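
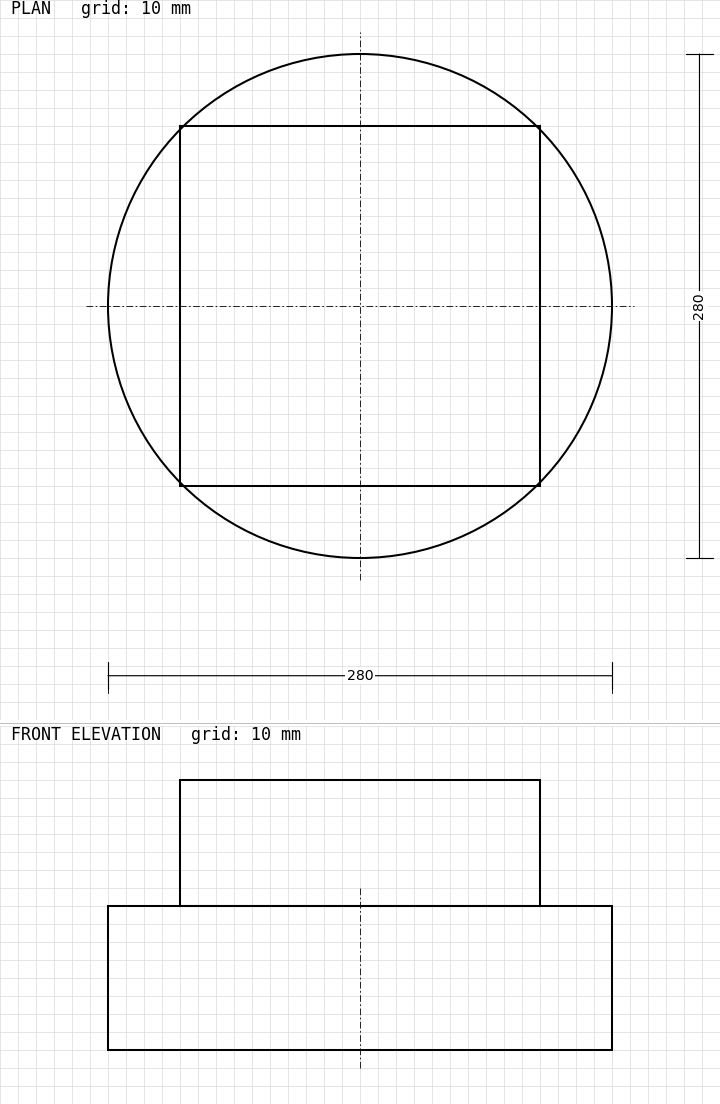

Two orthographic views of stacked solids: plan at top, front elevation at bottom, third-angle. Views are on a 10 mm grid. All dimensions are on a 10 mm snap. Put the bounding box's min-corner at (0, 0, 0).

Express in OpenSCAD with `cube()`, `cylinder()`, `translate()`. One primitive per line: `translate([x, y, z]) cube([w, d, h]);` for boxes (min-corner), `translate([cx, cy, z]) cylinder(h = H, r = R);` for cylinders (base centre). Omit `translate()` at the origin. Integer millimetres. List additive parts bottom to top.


translate([140, 140, 0]) cylinder(h = 80, r = 140);
translate([40, 40, 80]) cube([200, 200, 70]);


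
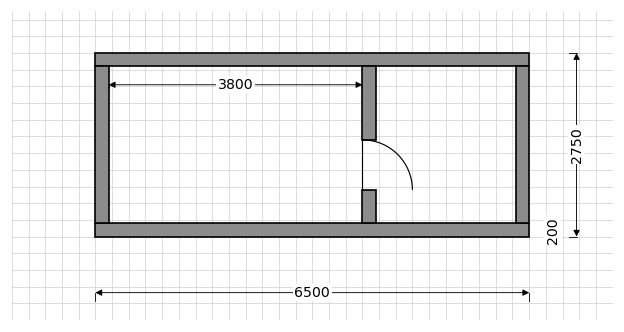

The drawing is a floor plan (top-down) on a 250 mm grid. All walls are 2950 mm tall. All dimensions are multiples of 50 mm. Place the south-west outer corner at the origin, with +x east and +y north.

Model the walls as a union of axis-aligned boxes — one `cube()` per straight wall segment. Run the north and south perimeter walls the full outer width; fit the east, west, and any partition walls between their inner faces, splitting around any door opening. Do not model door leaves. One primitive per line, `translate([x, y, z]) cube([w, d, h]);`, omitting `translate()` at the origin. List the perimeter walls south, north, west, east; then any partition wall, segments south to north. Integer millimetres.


cube([6500, 200, 2950]);
translate([0, 2550, 0]) cube([6500, 200, 2950]);
translate([0, 200, 0]) cube([200, 2350, 2950]);
translate([6300, 200, 0]) cube([200, 2350, 2950]);
translate([4000, 200, 0]) cube([200, 500, 2950]);
translate([4000, 1450, 0]) cube([200, 1100, 2950]);


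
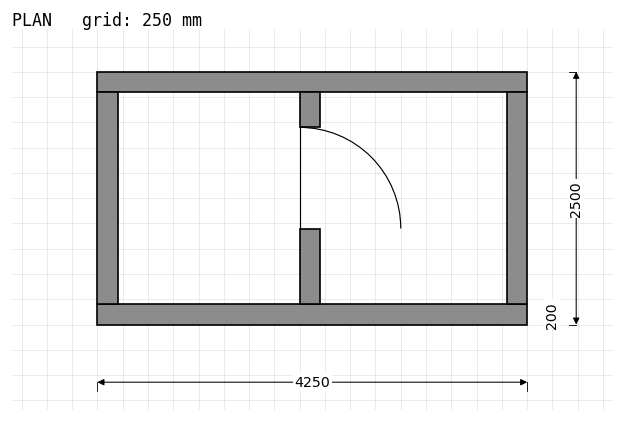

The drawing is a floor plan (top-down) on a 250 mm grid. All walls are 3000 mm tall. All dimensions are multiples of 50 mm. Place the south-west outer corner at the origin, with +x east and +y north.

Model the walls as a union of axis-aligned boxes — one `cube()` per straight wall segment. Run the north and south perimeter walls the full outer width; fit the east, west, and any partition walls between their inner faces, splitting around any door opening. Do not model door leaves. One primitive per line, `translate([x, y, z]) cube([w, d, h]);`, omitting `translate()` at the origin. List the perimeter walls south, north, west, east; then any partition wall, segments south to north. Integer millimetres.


cube([4250, 200, 3000]);
translate([0, 2300, 0]) cube([4250, 200, 3000]);
translate([0, 200, 0]) cube([200, 2100, 3000]);
translate([4050, 200, 0]) cube([200, 2100, 3000]);
translate([2000, 200, 0]) cube([200, 750, 3000]);
translate([2000, 1950, 0]) cube([200, 350, 3000]);


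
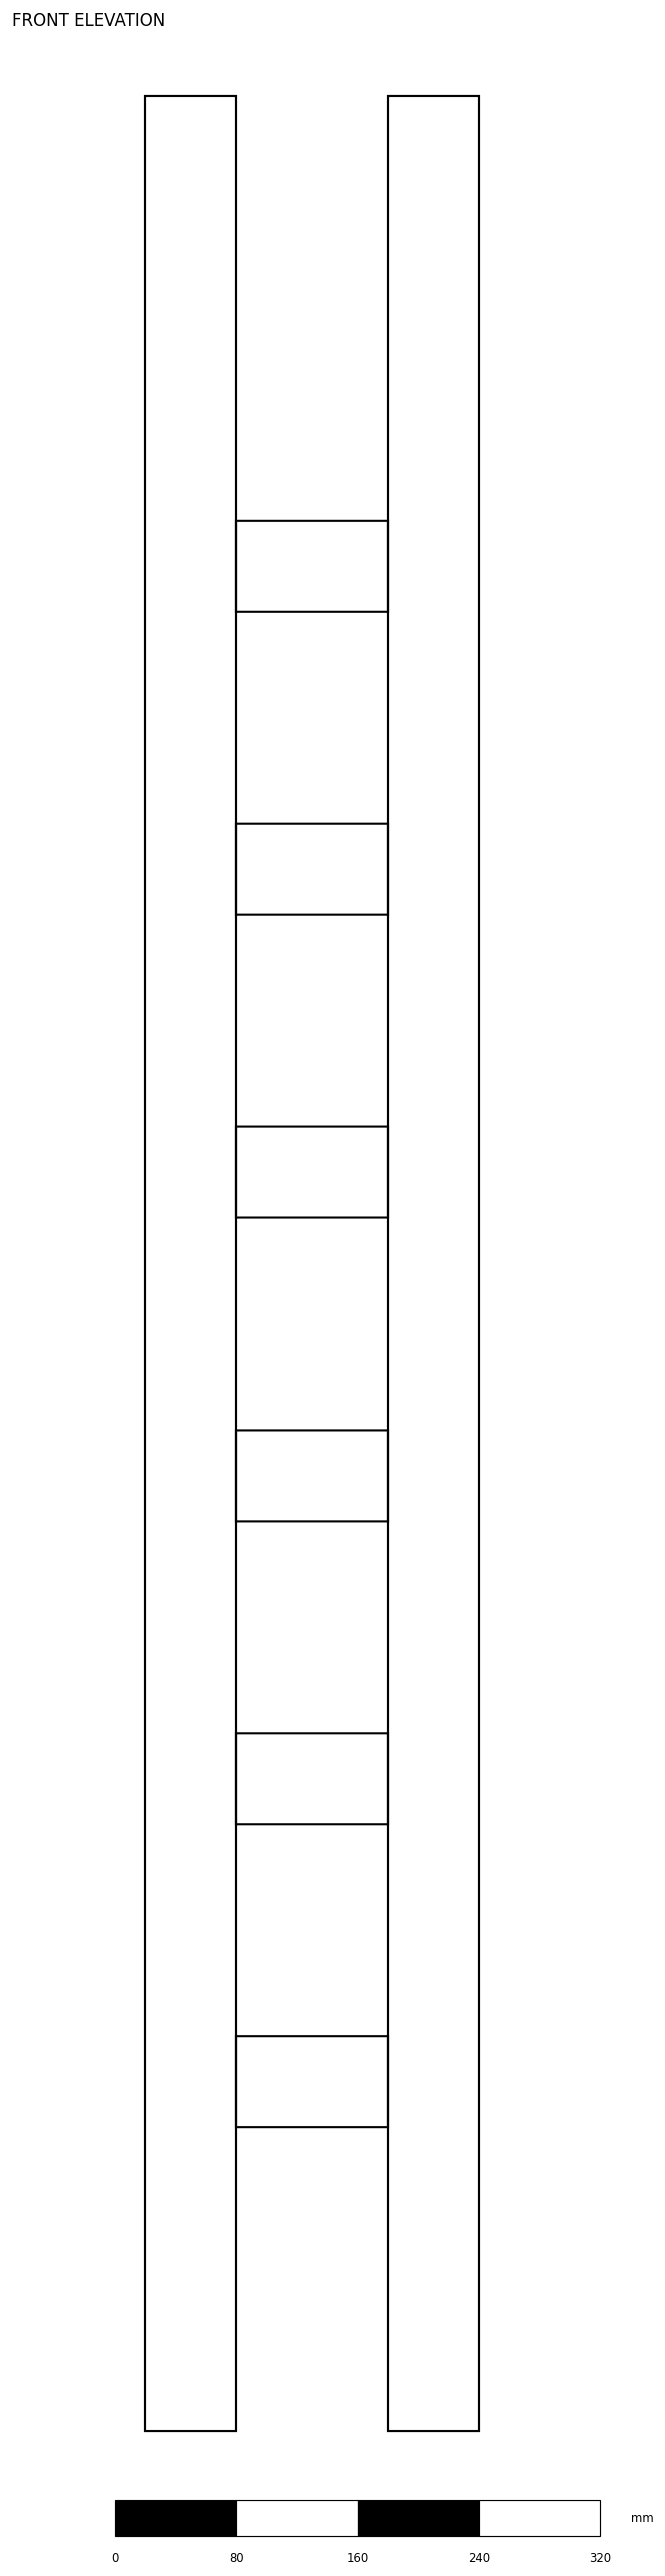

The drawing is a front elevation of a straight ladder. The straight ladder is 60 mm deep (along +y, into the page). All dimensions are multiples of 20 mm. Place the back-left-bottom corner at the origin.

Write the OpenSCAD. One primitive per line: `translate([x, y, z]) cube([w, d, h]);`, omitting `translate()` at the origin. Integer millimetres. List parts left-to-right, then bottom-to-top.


cube([60, 60, 1540]);
translate([60, 0, 200]) cube([100, 60, 60]);
translate([60, 0, 400]) cube([100, 60, 60]);
translate([60, 0, 600]) cube([100, 60, 60]);
translate([60, 0, 800]) cube([100, 60, 60]);
translate([60, 0, 1000]) cube([100, 60, 60]);
translate([60, 0, 1200]) cube([100, 60, 60]);
translate([160, 0, 0]) cube([60, 60, 1540]);


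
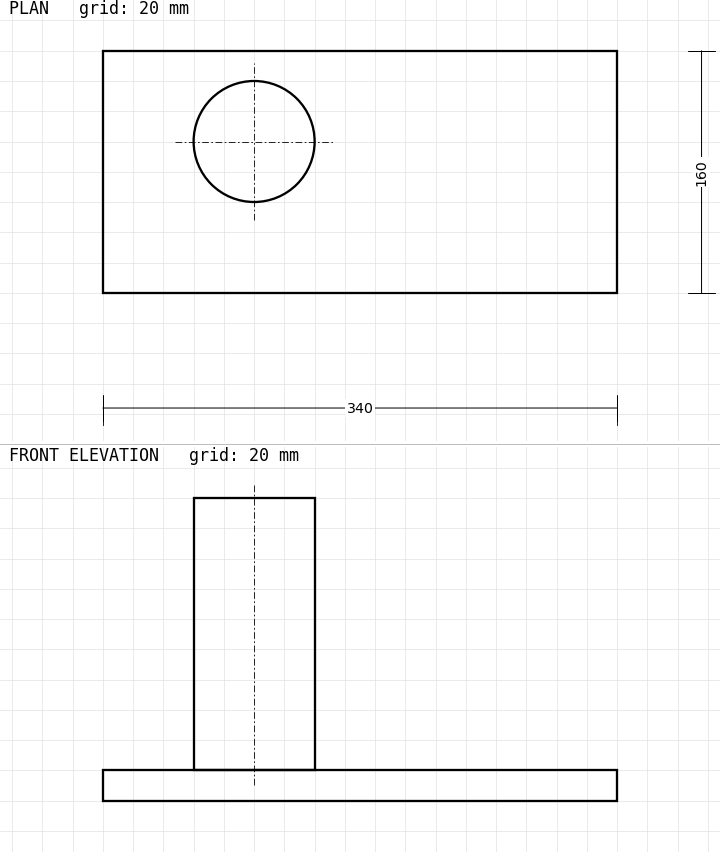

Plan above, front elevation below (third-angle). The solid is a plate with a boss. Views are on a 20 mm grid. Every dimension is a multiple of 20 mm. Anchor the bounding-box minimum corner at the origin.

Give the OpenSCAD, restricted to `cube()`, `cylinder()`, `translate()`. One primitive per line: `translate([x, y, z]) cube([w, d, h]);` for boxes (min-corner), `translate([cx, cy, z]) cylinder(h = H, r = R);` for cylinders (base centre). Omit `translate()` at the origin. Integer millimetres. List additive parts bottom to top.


cube([340, 160, 20]);
translate([100, 100, 20]) cylinder(h = 180, r = 40);


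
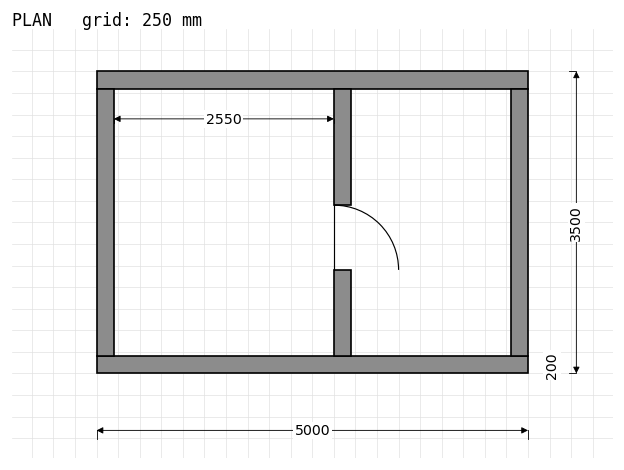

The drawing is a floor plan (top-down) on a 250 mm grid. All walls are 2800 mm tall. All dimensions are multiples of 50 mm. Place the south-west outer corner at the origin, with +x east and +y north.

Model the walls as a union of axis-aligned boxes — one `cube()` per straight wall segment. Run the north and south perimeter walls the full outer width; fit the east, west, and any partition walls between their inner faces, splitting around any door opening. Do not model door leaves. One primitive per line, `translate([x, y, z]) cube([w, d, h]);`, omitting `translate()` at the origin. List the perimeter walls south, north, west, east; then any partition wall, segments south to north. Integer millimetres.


cube([5000, 200, 2800]);
translate([0, 3300, 0]) cube([5000, 200, 2800]);
translate([0, 200, 0]) cube([200, 3100, 2800]);
translate([4800, 200, 0]) cube([200, 3100, 2800]);
translate([2750, 200, 0]) cube([200, 1000, 2800]);
translate([2750, 1950, 0]) cube([200, 1350, 2800]);


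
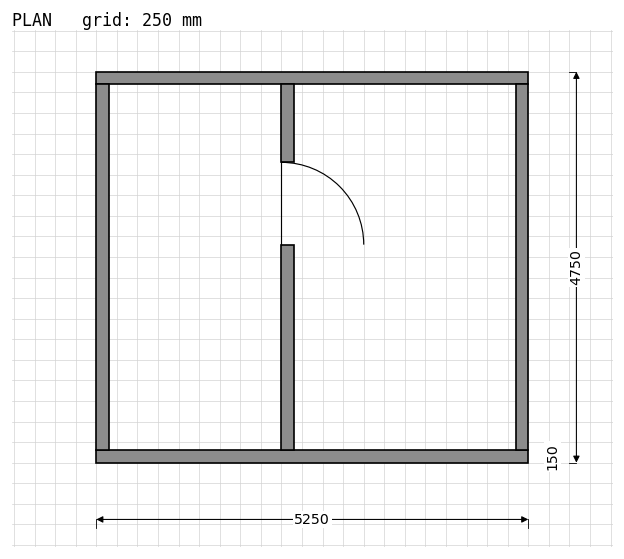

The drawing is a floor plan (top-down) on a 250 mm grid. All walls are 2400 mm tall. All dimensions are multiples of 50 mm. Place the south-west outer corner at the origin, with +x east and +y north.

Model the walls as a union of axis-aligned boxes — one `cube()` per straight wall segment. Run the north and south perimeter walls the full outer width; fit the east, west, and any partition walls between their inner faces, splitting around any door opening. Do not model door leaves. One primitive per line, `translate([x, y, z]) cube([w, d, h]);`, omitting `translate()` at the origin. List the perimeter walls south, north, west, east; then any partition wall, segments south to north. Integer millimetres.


cube([5250, 150, 2400]);
translate([0, 4600, 0]) cube([5250, 150, 2400]);
translate([0, 150, 0]) cube([150, 4450, 2400]);
translate([5100, 150, 0]) cube([150, 4450, 2400]);
translate([2250, 150, 0]) cube([150, 2500, 2400]);
translate([2250, 3650, 0]) cube([150, 950, 2400]);


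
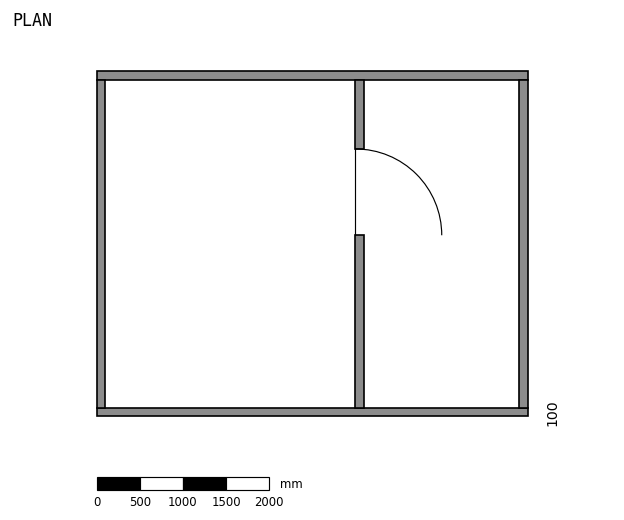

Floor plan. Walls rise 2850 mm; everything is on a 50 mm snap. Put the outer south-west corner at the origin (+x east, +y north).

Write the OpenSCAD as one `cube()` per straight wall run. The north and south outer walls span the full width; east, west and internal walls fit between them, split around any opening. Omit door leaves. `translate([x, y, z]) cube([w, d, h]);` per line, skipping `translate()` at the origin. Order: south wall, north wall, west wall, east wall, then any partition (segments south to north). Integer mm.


cube([5000, 100, 2850]);
translate([0, 3900, 0]) cube([5000, 100, 2850]);
translate([0, 100, 0]) cube([100, 3800, 2850]);
translate([4900, 100, 0]) cube([100, 3800, 2850]);
translate([3000, 100, 0]) cube([100, 2000, 2850]);
translate([3000, 3100, 0]) cube([100, 800, 2850]);


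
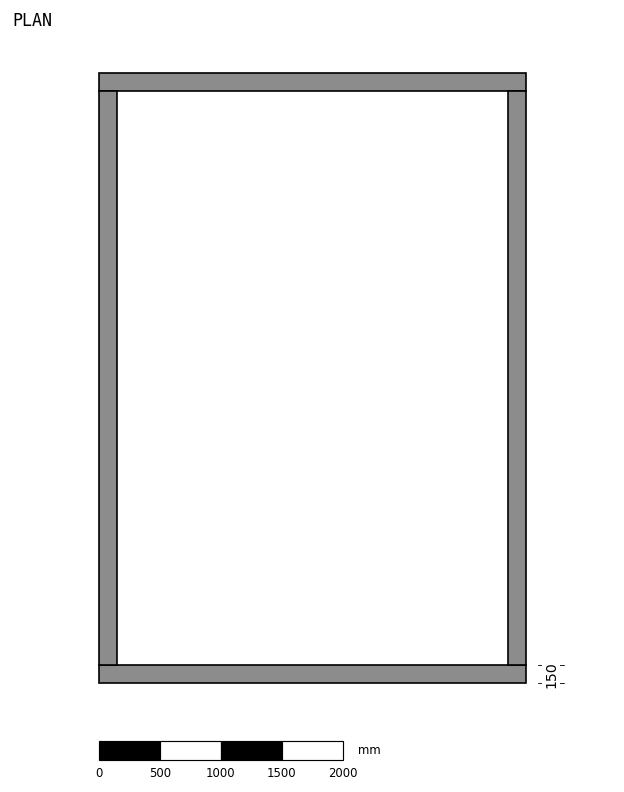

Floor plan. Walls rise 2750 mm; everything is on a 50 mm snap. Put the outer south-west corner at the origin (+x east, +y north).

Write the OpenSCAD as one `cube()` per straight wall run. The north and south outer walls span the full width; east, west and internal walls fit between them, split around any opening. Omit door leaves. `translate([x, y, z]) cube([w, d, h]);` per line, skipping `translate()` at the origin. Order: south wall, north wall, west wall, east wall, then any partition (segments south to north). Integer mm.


cube([3500, 150, 2750]);
translate([0, 4850, 0]) cube([3500, 150, 2750]);
translate([0, 150, 0]) cube([150, 4700, 2750]);
translate([3350, 150, 0]) cube([150, 4700, 2750]);


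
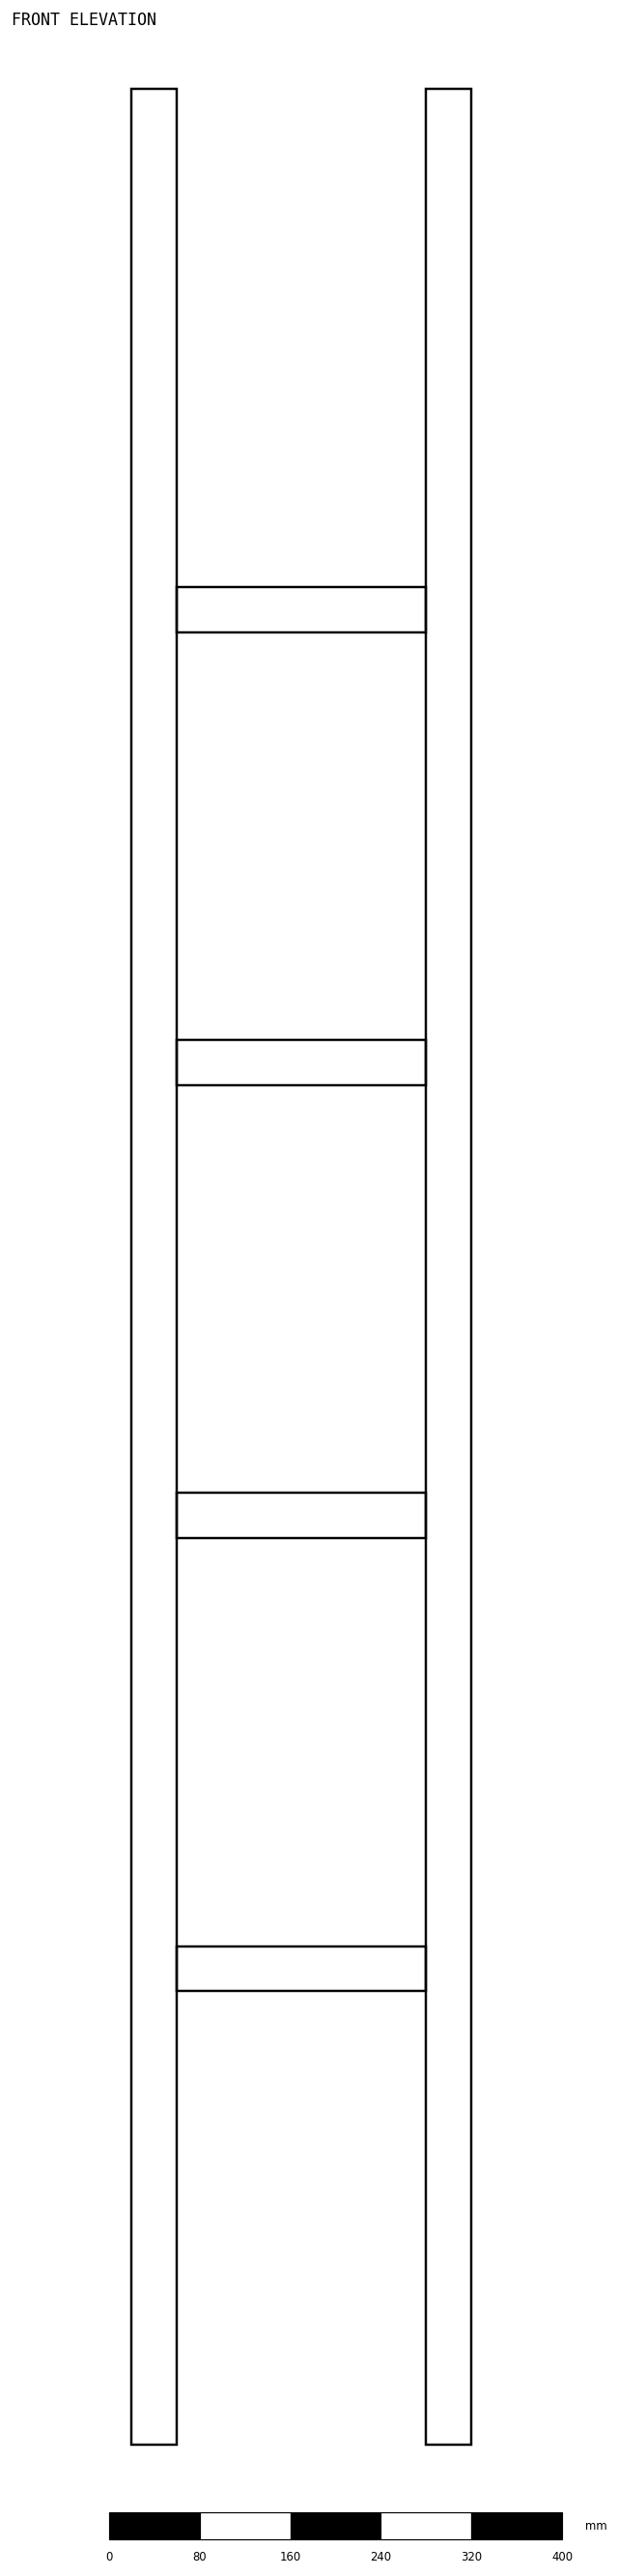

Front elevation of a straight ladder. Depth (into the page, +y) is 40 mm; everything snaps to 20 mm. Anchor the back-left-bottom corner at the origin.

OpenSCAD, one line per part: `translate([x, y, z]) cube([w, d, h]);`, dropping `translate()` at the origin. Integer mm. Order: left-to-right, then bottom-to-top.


cube([40, 40, 2080]);
translate([40, 0, 400]) cube([220, 40, 40]);
translate([40, 0, 800]) cube([220, 40, 40]);
translate([40, 0, 1200]) cube([220, 40, 40]);
translate([40, 0, 1600]) cube([220, 40, 40]);
translate([260, 0, 0]) cube([40, 40, 2080]);


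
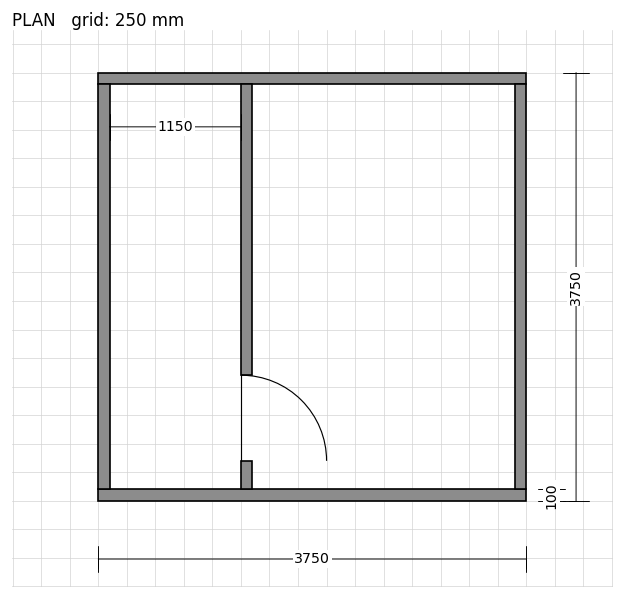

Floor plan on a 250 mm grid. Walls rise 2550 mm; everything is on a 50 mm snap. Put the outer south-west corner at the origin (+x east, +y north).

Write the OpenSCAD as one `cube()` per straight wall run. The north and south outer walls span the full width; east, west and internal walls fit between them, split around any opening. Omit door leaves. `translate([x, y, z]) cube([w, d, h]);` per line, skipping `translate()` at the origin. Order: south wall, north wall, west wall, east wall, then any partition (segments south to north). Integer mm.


cube([3750, 100, 2550]);
translate([0, 3650, 0]) cube([3750, 100, 2550]);
translate([0, 100, 0]) cube([100, 3550, 2550]);
translate([3650, 100, 0]) cube([100, 3550, 2550]);
translate([1250, 100, 0]) cube([100, 250, 2550]);
translate([1250, 1100, 0]) cube([100, 2550, 2550]);


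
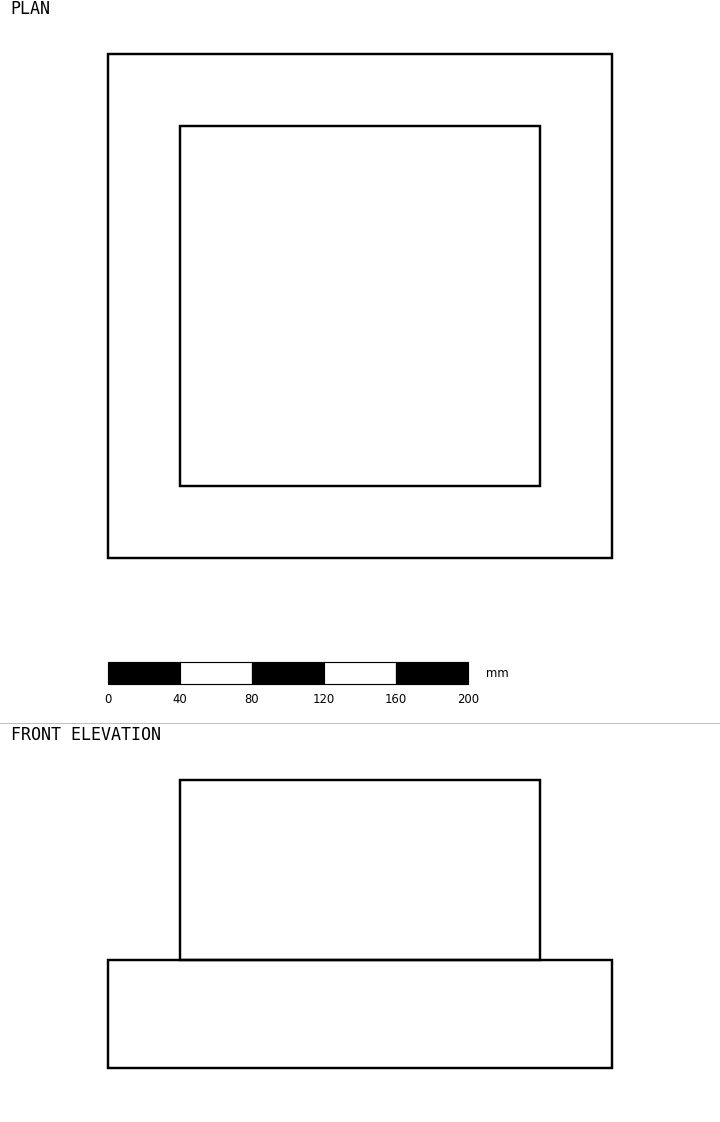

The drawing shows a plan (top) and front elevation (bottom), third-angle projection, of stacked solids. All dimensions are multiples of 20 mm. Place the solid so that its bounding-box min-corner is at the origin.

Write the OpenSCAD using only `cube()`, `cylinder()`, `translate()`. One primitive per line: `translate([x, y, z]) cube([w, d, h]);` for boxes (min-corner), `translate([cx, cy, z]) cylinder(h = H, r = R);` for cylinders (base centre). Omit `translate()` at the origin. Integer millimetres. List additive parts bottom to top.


cube([280, 280, 60]);
translate([40, 40, 60]) cube([200, 200, 100]);


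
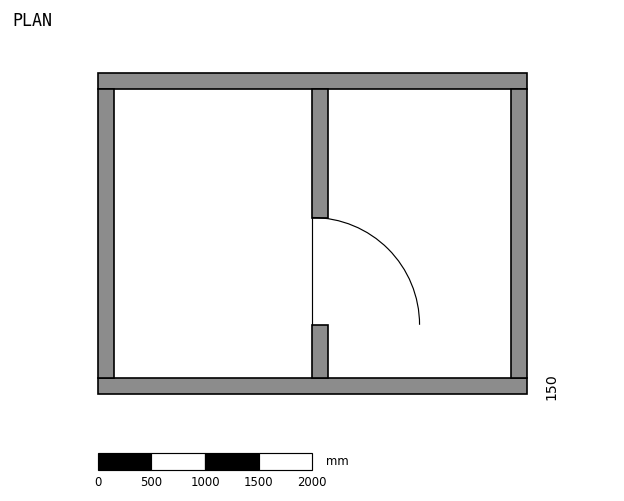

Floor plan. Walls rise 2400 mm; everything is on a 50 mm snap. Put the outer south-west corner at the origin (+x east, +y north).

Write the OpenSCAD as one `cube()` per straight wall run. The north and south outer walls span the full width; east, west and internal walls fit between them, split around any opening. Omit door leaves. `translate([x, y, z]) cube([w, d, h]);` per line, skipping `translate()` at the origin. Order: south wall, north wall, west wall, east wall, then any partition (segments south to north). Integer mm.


cube([4000, 150, 2400]);
translate([0, 2850, 0]) cube([4000, 150, 2400]);
translate([0, 150, 0]) cube([150, 2700, 2400]);
translate([3850, 150, 0]) cube([150, 2700, 2400]);
translate([2000, 150, 0]) cube([150, 500, 2400]);
translate([2000, 1650, 0]) cube([150, 1200, 2400]);


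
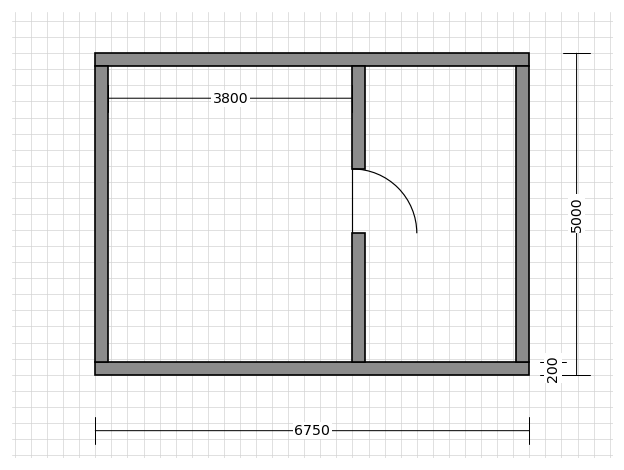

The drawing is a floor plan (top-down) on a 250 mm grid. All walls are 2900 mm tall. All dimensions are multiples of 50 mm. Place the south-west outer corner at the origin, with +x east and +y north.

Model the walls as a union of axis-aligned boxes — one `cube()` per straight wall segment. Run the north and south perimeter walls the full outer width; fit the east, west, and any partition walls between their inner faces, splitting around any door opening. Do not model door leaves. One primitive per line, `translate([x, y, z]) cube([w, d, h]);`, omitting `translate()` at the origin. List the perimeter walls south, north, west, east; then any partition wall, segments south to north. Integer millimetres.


cube([6750, 200, 2900]);
translate([0, 4800, 0]) cube([6750, 200, 2900]);
translate([0, 200, 0]) cube([200, 4600, 2900]);
translate([6550, 200, 0]) cube([200, 4600, 2900]);
translate([4000, 200, 0]) cube([200, 2000, 2900]);
translate([4000, 3200, 0]) cube([200, 1600, 2900]);


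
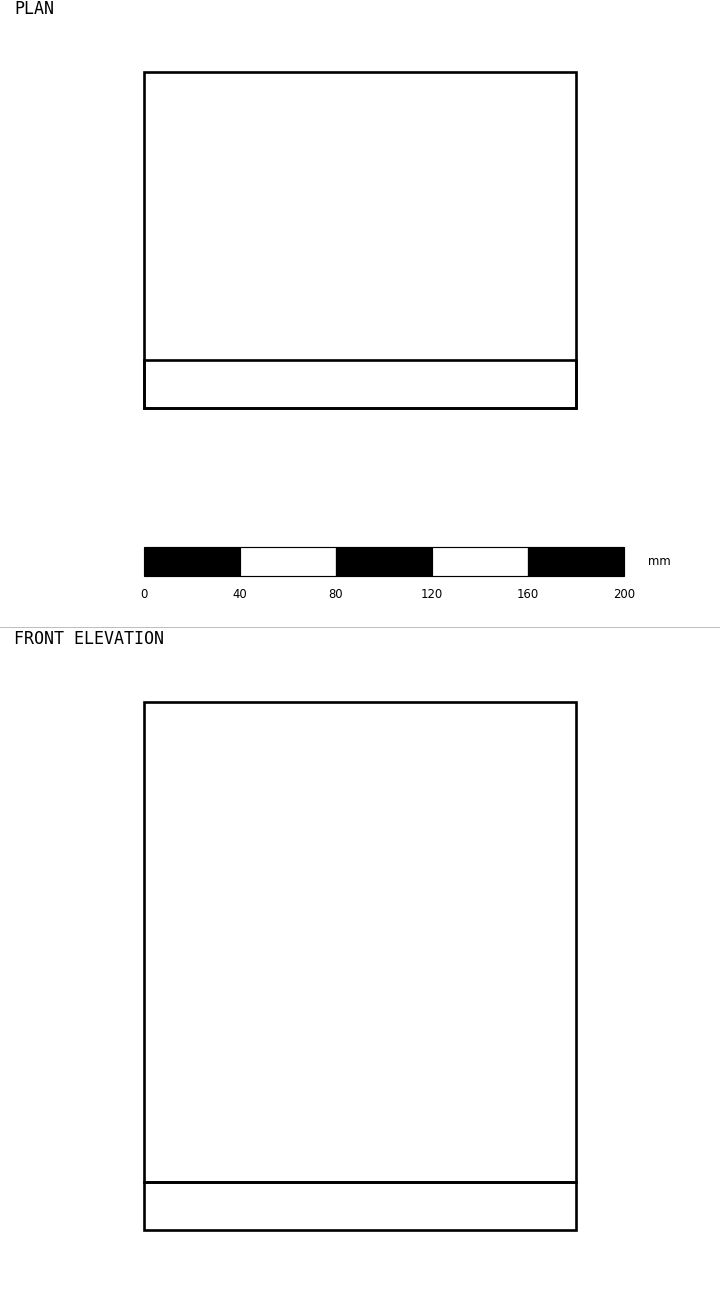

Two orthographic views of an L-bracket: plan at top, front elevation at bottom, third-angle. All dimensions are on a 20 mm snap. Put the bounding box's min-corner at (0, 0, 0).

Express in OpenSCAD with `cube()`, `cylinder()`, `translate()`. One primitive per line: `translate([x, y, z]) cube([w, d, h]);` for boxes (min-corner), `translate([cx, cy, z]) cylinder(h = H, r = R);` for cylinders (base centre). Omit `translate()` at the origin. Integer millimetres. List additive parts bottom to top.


cube([180, 140, 20]);
translate([0, 0, 20]) cube([180, 20, 200]);


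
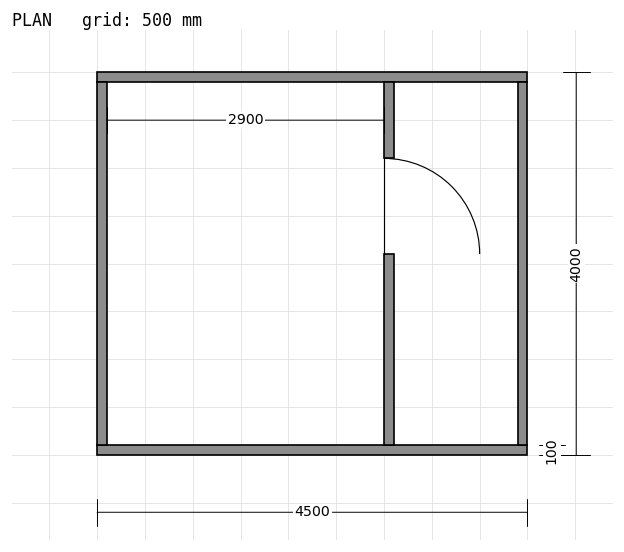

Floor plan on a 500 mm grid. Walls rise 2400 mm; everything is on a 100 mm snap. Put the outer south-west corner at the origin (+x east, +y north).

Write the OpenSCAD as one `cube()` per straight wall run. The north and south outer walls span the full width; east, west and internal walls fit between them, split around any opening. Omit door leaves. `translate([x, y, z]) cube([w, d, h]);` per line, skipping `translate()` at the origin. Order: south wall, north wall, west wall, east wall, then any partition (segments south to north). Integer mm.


cube([4500, 100, 2400]);
translate([0, 3900, 0]) cube([4500, 100, 2400]);
translate([0, 100, 0]) cube([100, 3800, 2400]);
translate([4400, 100, 0]) cube([100, 3800, 2400]);
translate([3000, 100, 0]) cube([100, 2000, 2400]);
translate([3000, 3100, 0]) cube([100, 800, 2400]);


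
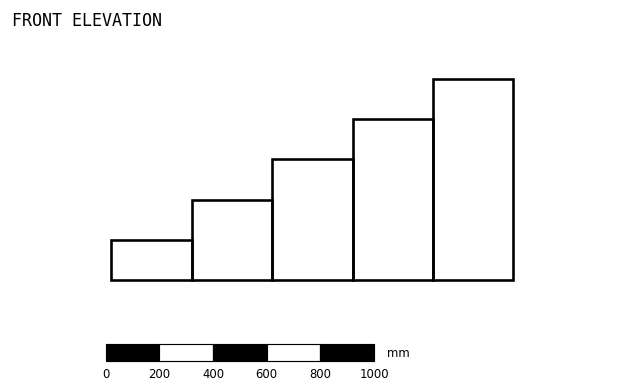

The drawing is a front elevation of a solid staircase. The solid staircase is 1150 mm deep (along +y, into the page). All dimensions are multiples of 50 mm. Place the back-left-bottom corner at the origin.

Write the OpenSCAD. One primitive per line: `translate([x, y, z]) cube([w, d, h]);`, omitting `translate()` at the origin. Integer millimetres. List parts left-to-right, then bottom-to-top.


cube([300, 1150, 150]);
translate([300, 0, 0]) cube([300, 1150, 300]);
translate([600, 0, 0]) cube([300, 1150, 450]);
translate([900, 0, 0]) cube([300, 1150, 600]);
translate([1200, 0, 0]) cube([300, 1150, 750]);


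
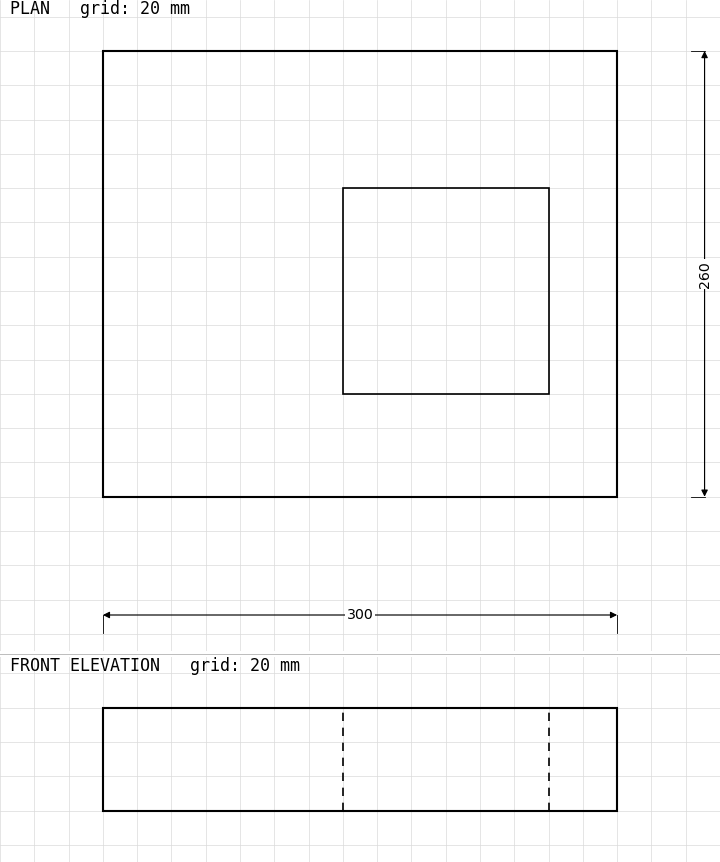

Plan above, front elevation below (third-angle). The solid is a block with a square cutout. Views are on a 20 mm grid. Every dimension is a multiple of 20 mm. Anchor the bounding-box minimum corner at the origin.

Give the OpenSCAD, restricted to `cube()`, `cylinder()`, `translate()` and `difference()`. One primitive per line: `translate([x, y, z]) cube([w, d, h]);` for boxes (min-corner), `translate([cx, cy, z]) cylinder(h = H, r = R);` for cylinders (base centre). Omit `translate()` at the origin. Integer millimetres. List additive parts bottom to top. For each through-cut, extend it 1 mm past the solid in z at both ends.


difference() {
  cube([300, 260, 60]);
  translate([140, 60, -1]) cube([120, 120, 62]);
}


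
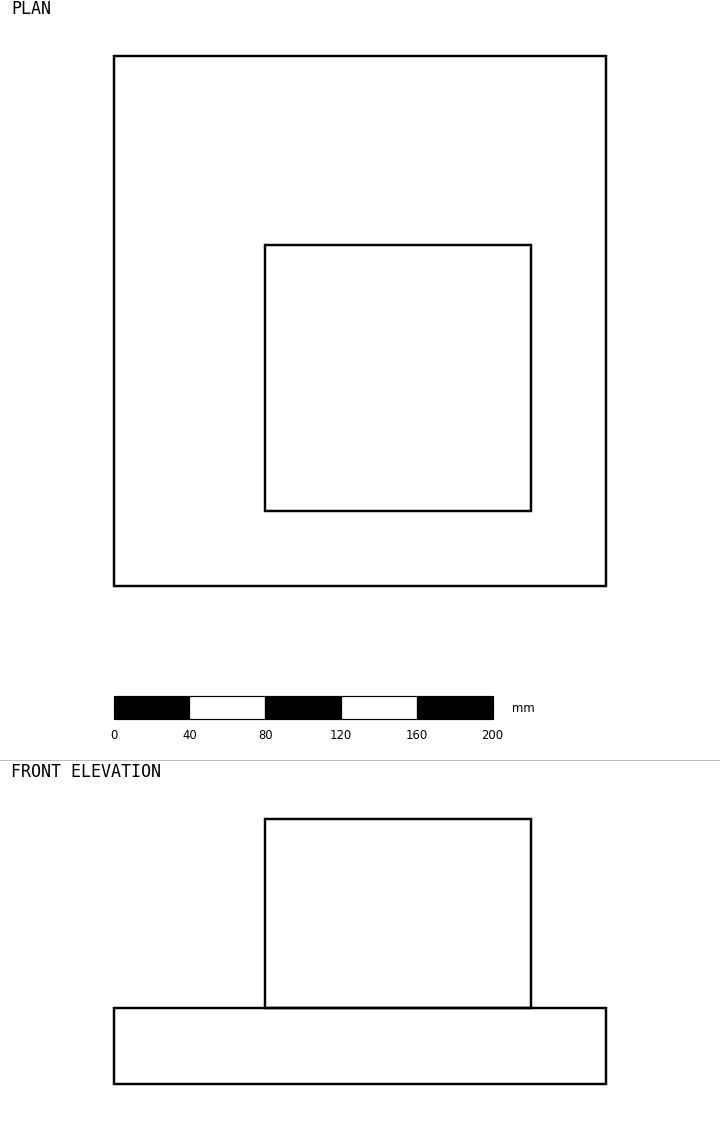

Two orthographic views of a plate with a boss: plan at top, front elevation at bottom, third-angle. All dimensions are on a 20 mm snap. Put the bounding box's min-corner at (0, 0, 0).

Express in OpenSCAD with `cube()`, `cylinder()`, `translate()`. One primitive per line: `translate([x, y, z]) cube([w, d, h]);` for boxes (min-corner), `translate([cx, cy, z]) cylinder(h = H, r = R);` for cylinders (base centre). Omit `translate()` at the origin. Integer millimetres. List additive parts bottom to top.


cube([260, 280, 40]);
translate([80, 40, 40]) cube([140, 140, 100]);


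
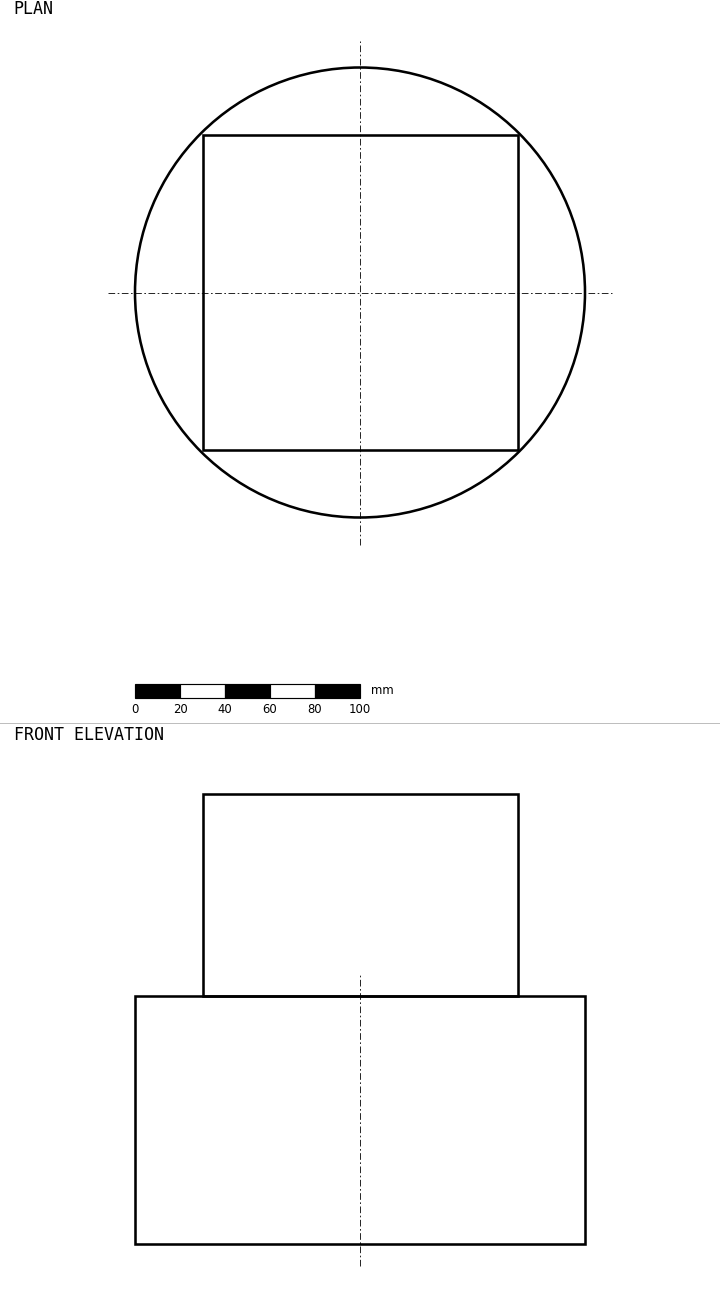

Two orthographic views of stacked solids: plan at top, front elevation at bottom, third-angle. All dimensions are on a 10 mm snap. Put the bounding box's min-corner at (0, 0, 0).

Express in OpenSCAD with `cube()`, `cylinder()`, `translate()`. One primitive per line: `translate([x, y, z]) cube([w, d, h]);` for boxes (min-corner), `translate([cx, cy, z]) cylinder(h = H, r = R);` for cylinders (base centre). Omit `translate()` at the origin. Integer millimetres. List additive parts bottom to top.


translate([100, 100, 0]) cylinder(h = 110, r = 100);
translate([30, 30, 110]) cube([140, 140, 90]);


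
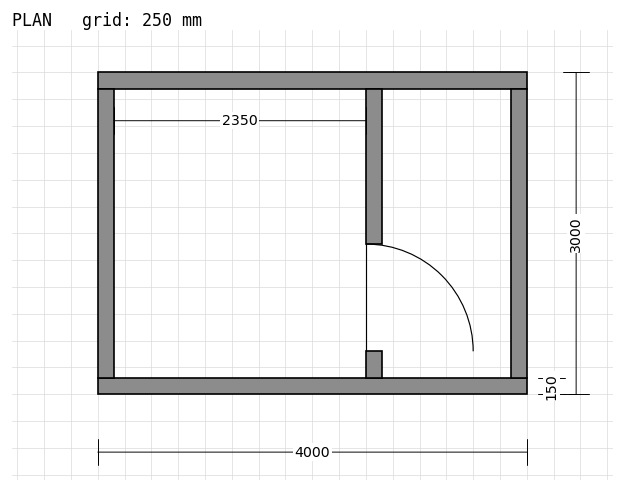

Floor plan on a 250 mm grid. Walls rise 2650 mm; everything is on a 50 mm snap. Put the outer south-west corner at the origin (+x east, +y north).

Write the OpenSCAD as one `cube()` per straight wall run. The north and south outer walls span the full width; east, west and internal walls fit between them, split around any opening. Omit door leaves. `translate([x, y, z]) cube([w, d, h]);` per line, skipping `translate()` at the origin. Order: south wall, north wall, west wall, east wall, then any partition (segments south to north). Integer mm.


cube([4000, 150, 2650]);
translate([0, 2850, 0]) cube([4000, 150, 2650]);
translate([0, 150, 0]) cube([150, 2700, 2650]);
translate([3850, 150, 0]) cube([150, 2700, 2650]);
translate([2500, 150, 0]) cube([150, 250, 2650]);
translate([2500, 1400, 0]) cube([150, 1450, 2650]);


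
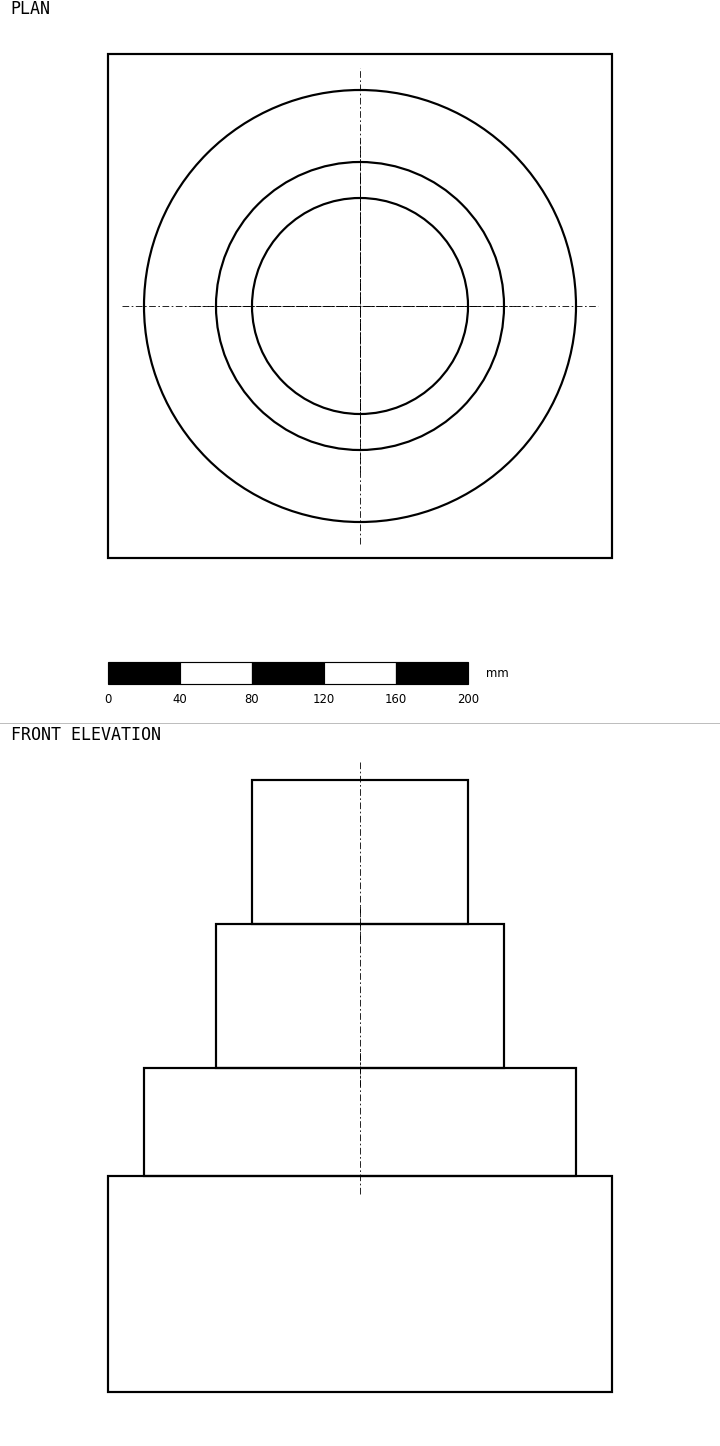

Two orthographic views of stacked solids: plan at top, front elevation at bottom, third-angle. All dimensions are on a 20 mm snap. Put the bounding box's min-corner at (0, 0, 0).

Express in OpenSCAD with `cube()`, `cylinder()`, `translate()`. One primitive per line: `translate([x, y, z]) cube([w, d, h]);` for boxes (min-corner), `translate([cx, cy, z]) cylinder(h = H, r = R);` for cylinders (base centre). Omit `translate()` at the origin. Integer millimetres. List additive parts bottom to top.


cube([280, 280, 120]);
translate([140, 140, 120]) cylinder(h = 60, r = 120);
translate([140, 140, 180]) cylinder(h = 80, r = 80);
translate([140, 140, 260]) cylinder(h = 80, r = 60);


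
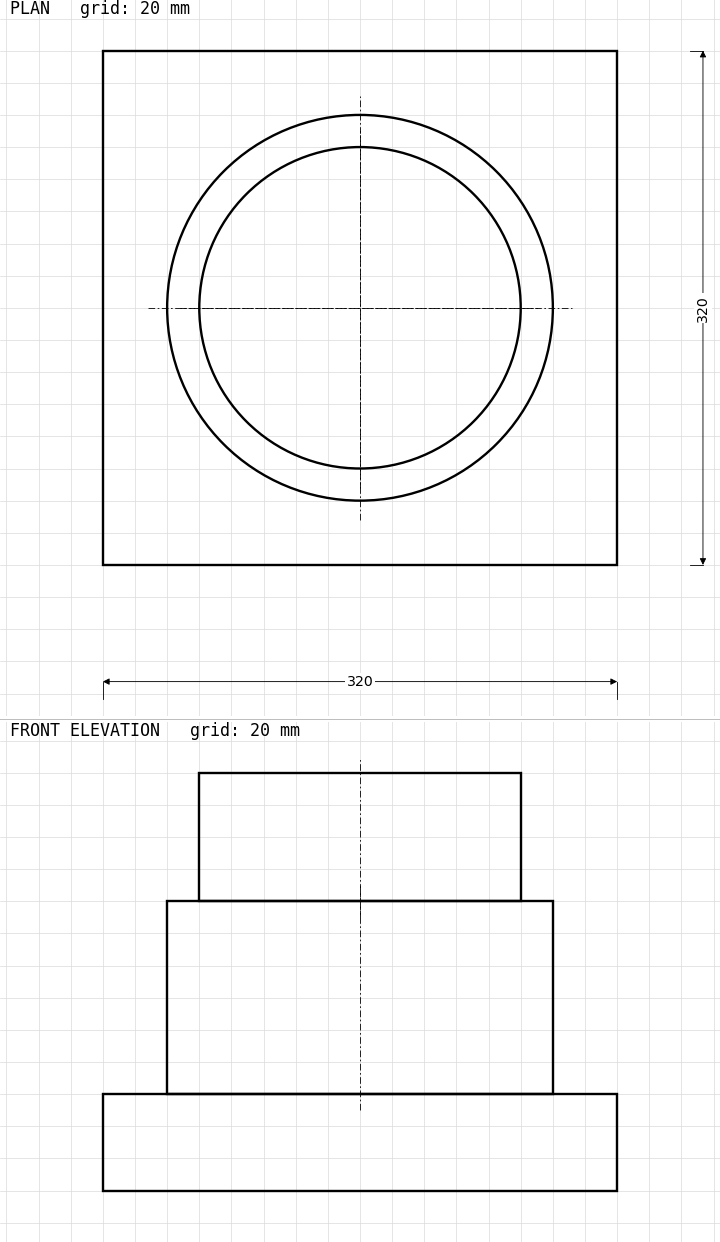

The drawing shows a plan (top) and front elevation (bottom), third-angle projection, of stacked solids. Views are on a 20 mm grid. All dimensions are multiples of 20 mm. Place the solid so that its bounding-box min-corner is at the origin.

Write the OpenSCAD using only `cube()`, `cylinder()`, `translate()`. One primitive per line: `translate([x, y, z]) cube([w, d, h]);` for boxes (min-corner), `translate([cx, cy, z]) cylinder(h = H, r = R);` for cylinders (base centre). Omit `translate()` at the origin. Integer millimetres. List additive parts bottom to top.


cube([320, 320, 60]);
translate([160, 160, 60]) cylinder(h = 120, r = 120);
translate([160, 160, 180]) cylinder(h = 80, r = 100);


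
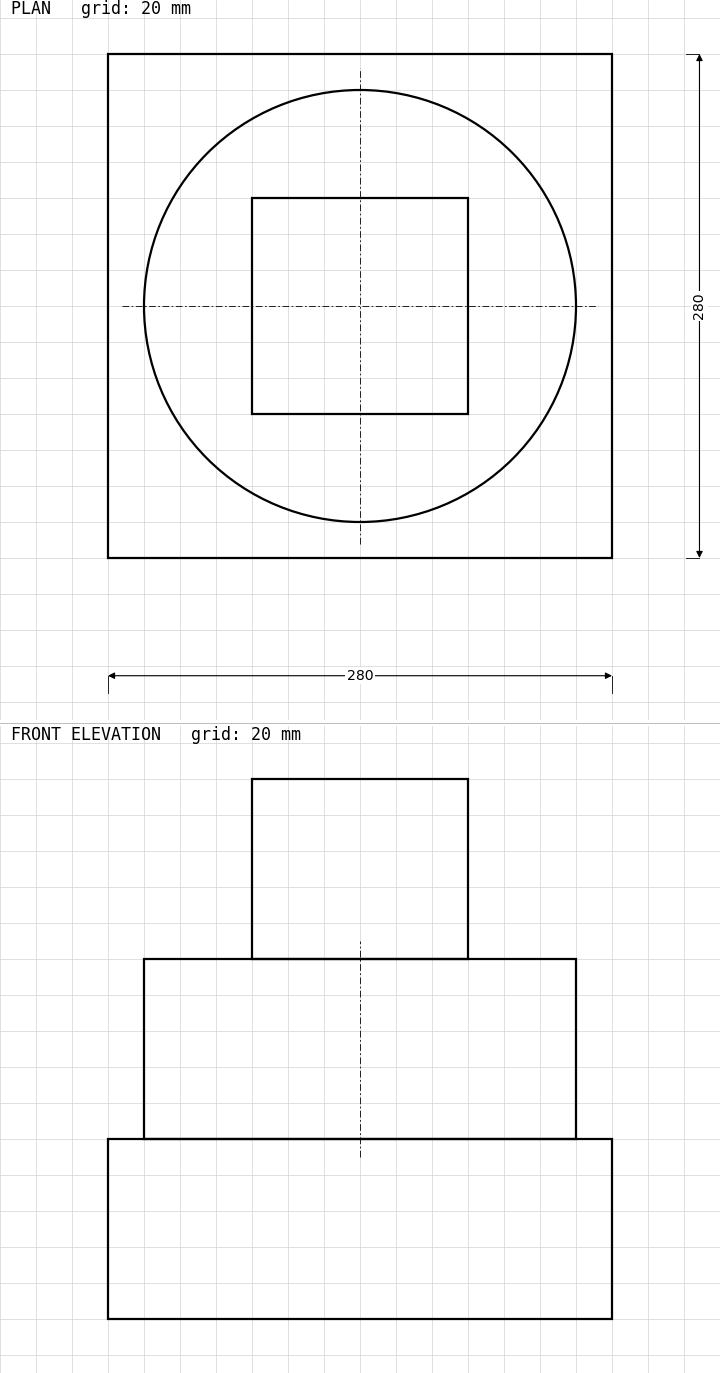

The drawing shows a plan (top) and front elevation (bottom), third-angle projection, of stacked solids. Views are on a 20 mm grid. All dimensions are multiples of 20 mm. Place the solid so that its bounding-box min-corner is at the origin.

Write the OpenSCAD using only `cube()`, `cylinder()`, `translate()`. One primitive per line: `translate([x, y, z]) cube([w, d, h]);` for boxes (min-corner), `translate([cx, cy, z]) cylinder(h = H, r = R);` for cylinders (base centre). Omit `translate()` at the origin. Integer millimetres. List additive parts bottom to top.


cube([280, 280, 100]);
translate([140, 140, 100]) cylinder(h = 100, r = 120);
translate([80, 80, 200]) cube([120, 120, 100]);


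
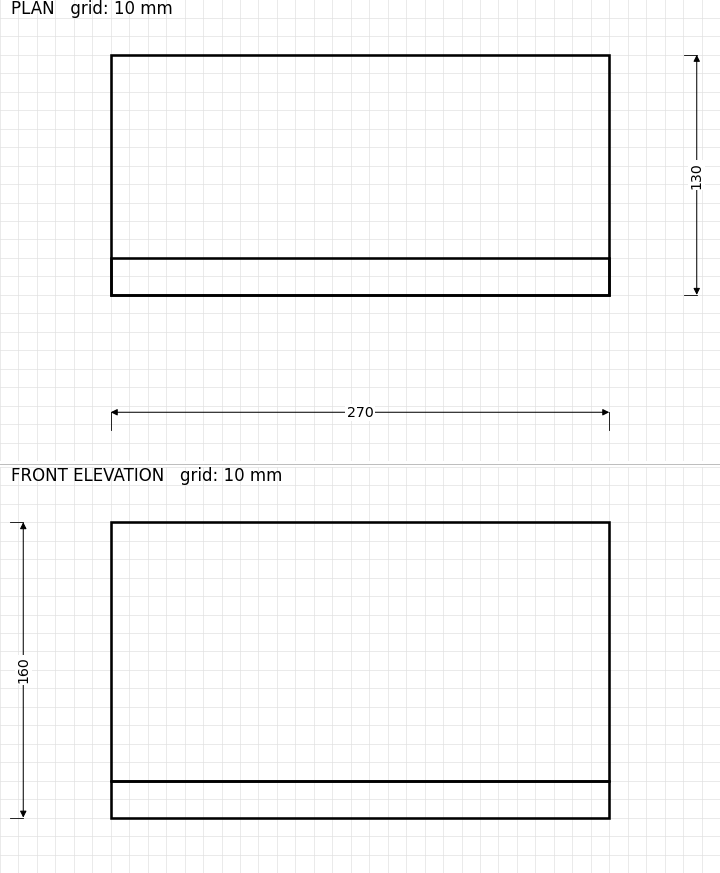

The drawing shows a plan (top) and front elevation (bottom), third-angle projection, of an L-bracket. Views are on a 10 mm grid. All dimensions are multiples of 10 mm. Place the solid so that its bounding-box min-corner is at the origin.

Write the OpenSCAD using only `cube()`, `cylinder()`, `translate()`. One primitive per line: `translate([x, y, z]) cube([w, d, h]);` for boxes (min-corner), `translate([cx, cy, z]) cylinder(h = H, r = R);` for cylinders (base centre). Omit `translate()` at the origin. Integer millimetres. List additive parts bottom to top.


cube([270, 130, 20]);
translate([0, 0, 20]) cube([270, 20, 140]);


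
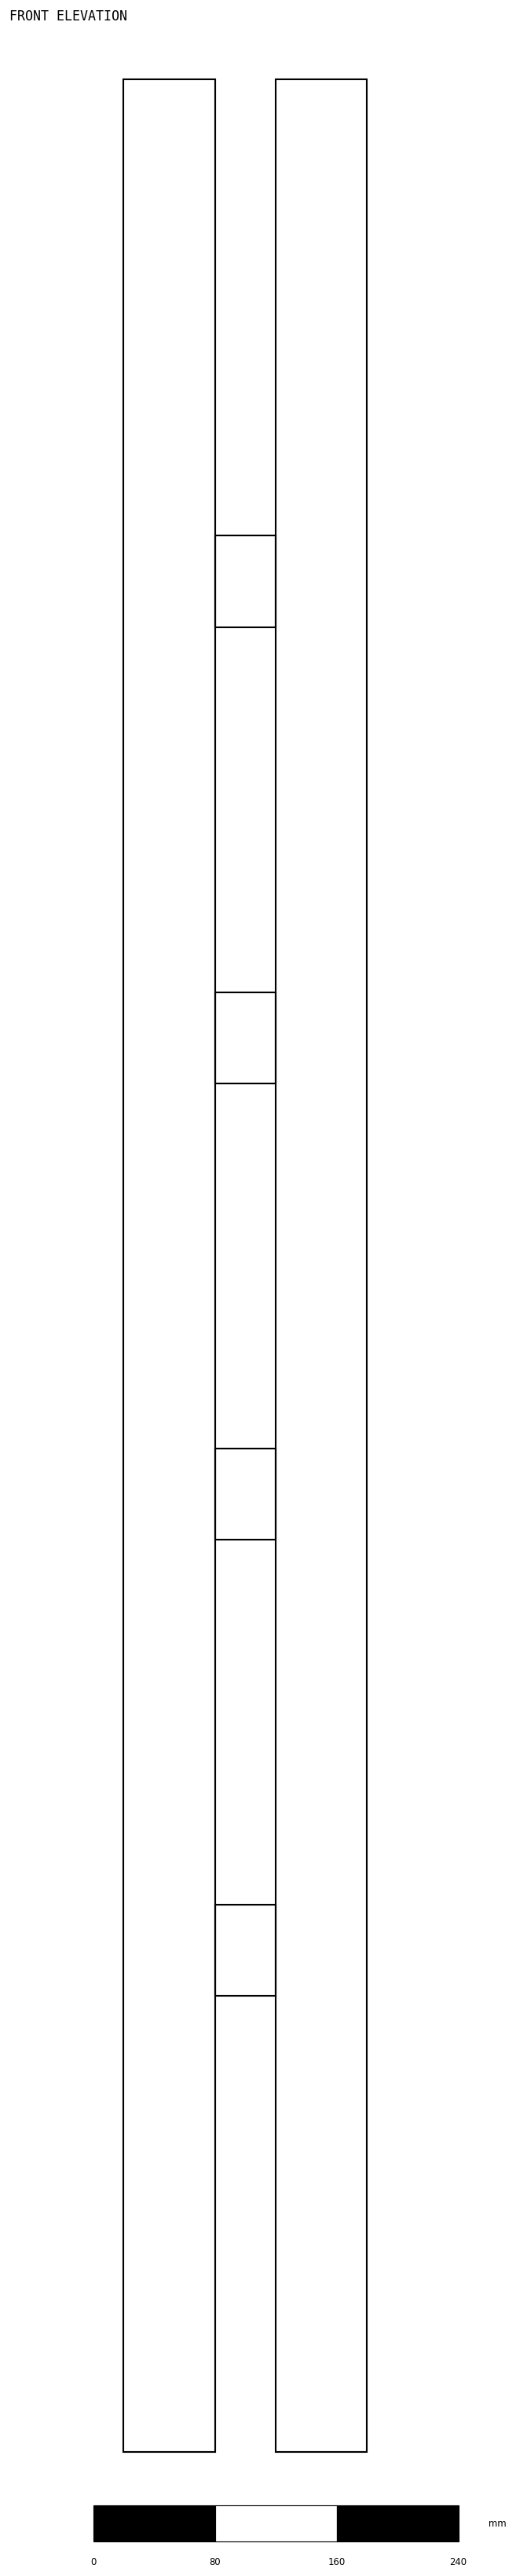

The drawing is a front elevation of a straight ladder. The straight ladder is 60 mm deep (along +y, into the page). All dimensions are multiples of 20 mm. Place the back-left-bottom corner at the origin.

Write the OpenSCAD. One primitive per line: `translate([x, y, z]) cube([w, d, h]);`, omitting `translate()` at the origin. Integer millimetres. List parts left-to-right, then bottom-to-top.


cube([60, 60, 1560]);
translate([60, 0, 300]) cube([40, 60, 60]);
translate([60, 0, 600]) cube([40, 60, 60]);
translate([60, 0, 900]) cube([40, 60, 60]);
translate([60, 0, 1200]) cube([40, 60, 60]);
translate([100, 0, 0]) cube([60, 60, 1560]);


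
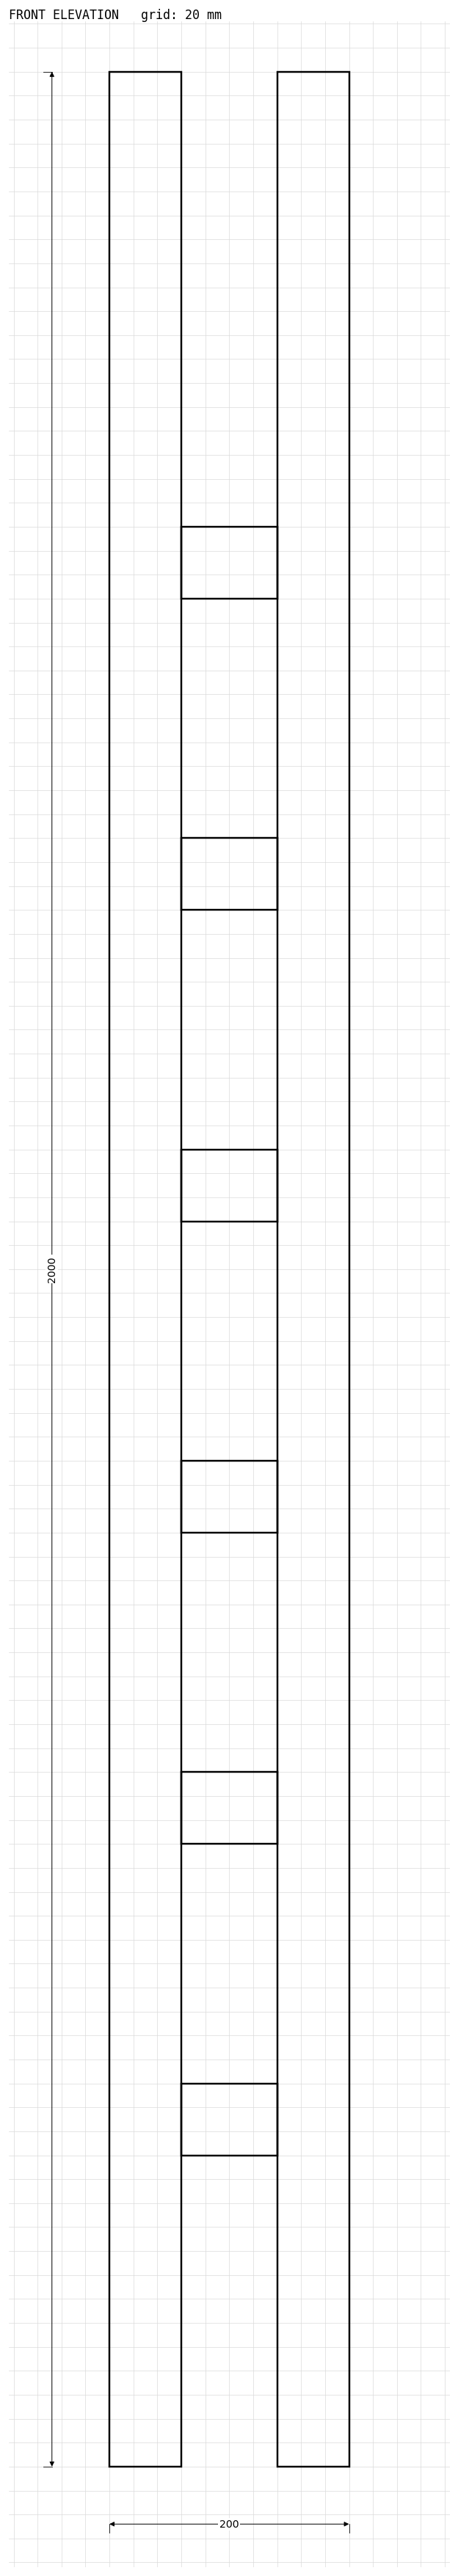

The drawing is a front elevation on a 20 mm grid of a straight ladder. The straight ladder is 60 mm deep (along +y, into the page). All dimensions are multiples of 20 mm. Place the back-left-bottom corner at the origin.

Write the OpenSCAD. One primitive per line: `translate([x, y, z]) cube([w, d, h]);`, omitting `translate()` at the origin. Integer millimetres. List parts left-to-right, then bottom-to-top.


cube([60, 60, 2000]);
translate([60, 0, 260]) cube([80, 60, 60]);
translate([60, 0, 520]) cube([80, 60, 60]);
translate([60, 0, 780]) cube([80, 60, 60]);
translate([60, 0, 1040]) cube([80, 60, 60]);
translate([60, 0, 1300]) cube([80, 60, 60]);
translate([60, 0, 1560]) cube([80, 60, 60]);
translate([140, 0, 0]) cube([60, 60, 2000]);


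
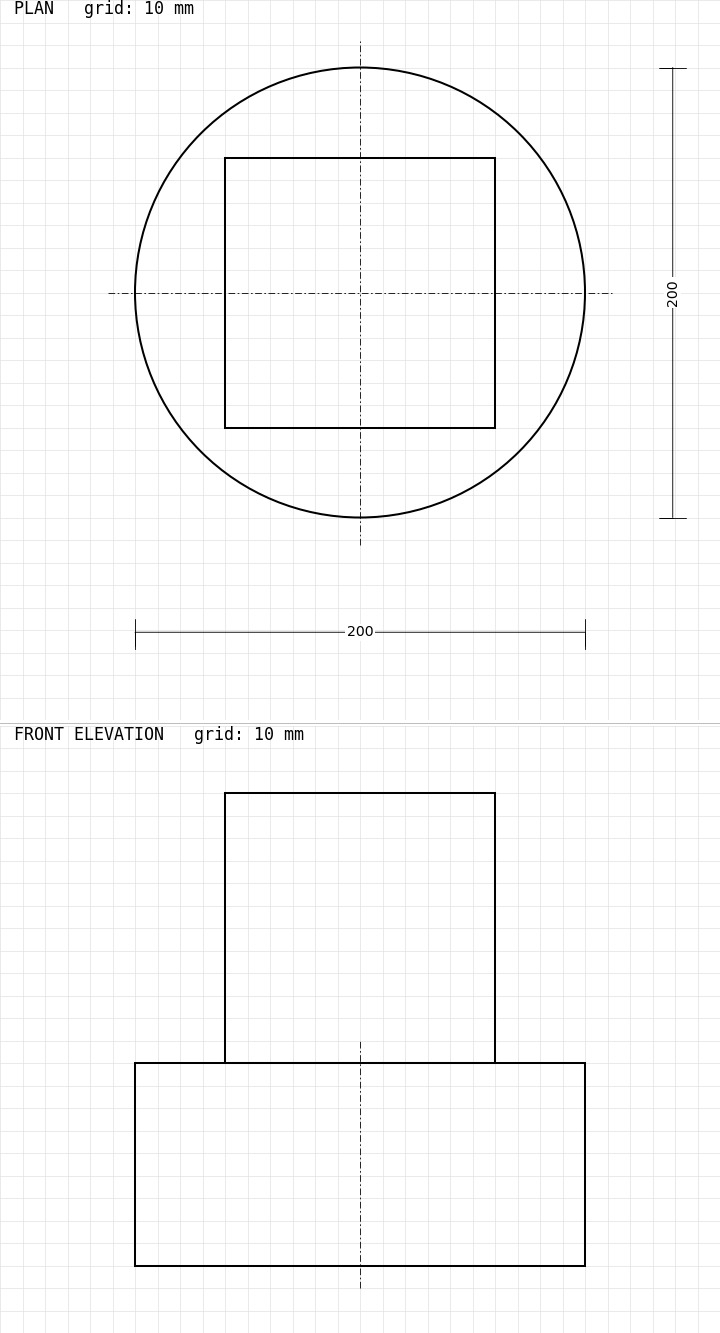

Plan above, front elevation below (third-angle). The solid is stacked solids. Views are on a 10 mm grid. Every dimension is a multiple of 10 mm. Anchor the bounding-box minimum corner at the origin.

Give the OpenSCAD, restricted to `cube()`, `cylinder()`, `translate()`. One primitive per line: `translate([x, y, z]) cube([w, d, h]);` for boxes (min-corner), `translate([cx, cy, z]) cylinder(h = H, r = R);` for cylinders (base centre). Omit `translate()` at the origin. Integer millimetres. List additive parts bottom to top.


translate([100, 100, 0]) cylinder(h = 90, r = 100);
translate([40, 40, 90]) cube([120, 120, 120]);


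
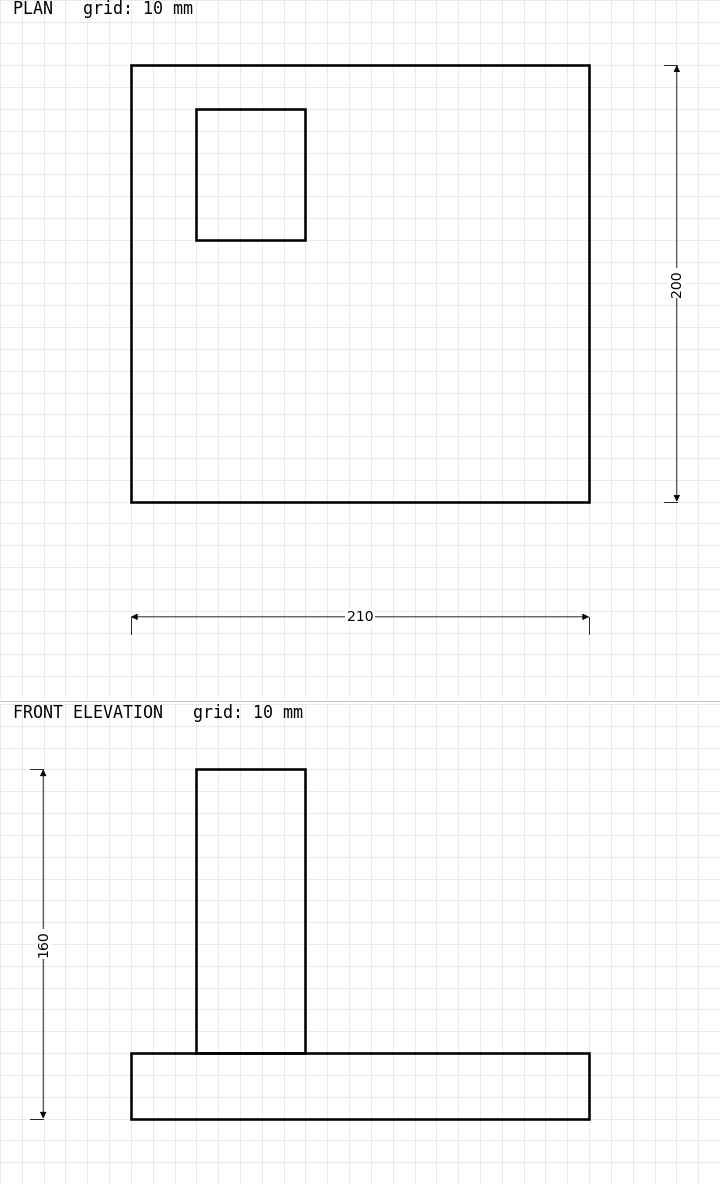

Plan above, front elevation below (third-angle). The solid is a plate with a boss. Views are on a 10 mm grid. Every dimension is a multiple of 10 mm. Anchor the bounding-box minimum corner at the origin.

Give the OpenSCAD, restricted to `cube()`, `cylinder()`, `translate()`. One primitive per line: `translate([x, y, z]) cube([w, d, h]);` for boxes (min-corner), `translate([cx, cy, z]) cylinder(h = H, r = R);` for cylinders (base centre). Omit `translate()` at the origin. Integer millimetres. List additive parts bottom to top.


cube([210, 200, 30]);
translate([30, 120, 30]) cube([50, 60, 130]);


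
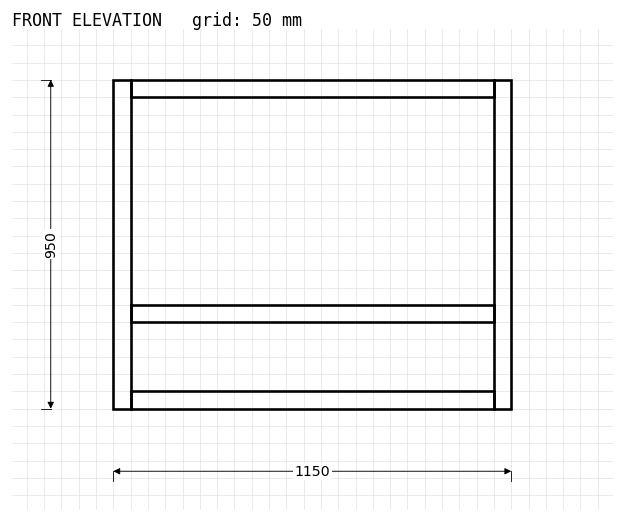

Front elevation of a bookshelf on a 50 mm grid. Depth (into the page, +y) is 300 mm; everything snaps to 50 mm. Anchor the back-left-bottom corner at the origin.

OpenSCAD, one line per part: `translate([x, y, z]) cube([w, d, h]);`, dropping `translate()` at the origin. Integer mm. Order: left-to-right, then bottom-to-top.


cube([50, 300, 950]);
translate([50, 0, 0]) cube([1050, 300, 50]);
translate([50, 0, 250]) cube([1050, 300, 50]);
translate([50, 0, 900]) cube([1050, 300, 50]);
translate([1100, 0, 0]) cube([50, 300, 950]);


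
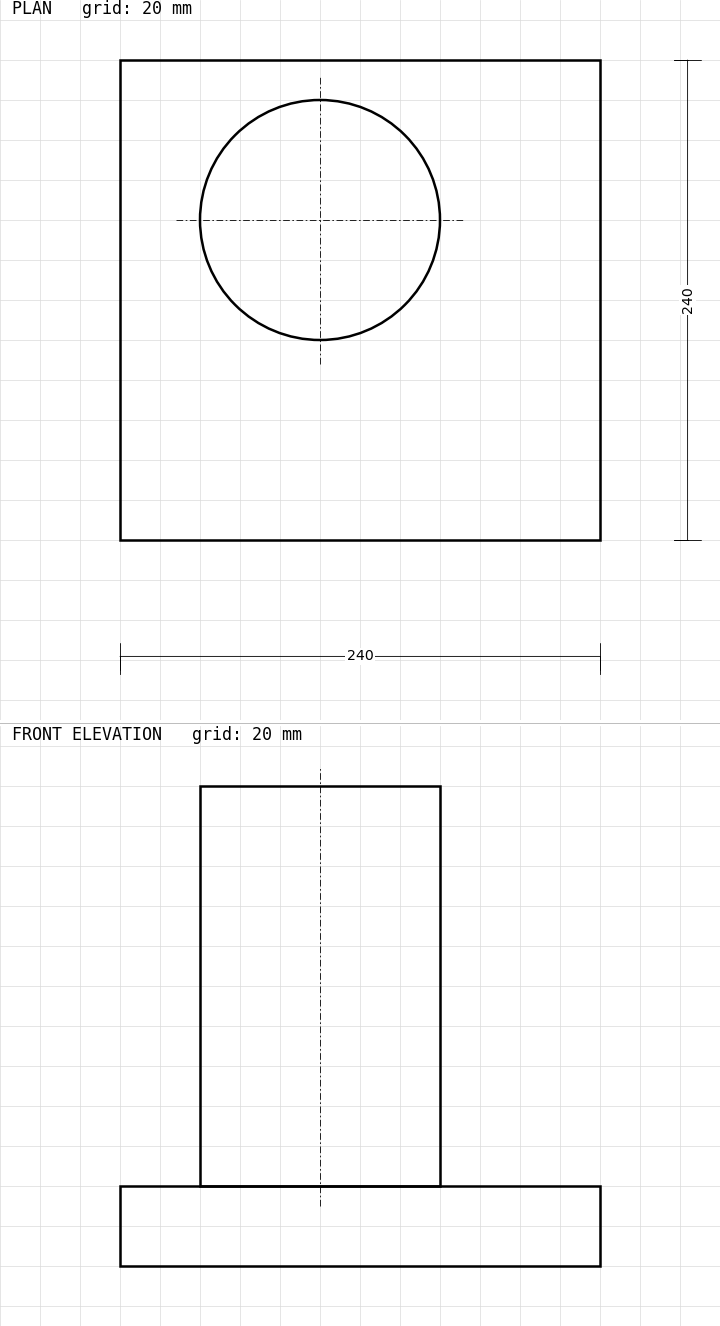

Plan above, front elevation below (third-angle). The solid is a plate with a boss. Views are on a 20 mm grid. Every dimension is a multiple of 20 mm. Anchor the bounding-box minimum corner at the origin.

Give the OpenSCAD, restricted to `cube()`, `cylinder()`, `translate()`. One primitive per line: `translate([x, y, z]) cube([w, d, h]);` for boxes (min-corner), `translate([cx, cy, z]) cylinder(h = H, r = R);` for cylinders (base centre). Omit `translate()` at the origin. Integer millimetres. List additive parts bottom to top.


cube([240, 240, 40]);
translate([100, 160, 40]) cylinder(h = 200, r = 60);


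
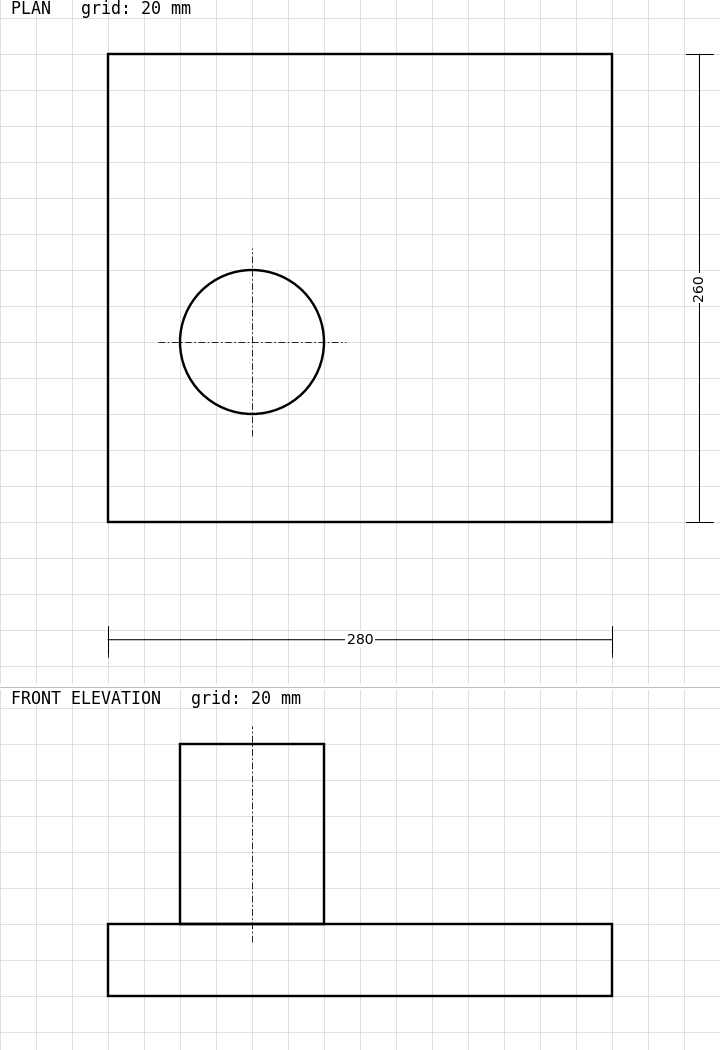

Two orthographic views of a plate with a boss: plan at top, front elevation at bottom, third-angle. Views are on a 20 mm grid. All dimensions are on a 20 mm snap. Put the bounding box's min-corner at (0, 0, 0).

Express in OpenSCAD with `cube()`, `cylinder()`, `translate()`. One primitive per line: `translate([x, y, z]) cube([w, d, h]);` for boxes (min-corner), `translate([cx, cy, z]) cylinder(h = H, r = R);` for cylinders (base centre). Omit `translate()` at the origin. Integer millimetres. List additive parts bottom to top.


cube([280, 260, 40]);
translate([80, 100, 40]) cylinder(h = 100, r = 40);
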